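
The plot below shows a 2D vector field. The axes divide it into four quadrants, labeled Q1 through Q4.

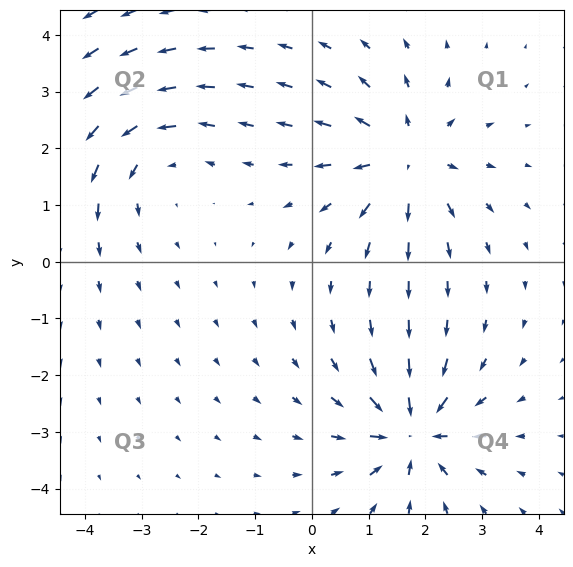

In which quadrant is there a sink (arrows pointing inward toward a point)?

Q4

The sink sits at approximately (1.8, -3.0), which lies in quadrant Q4. The divergence there is about -4, negative as expected for a sink.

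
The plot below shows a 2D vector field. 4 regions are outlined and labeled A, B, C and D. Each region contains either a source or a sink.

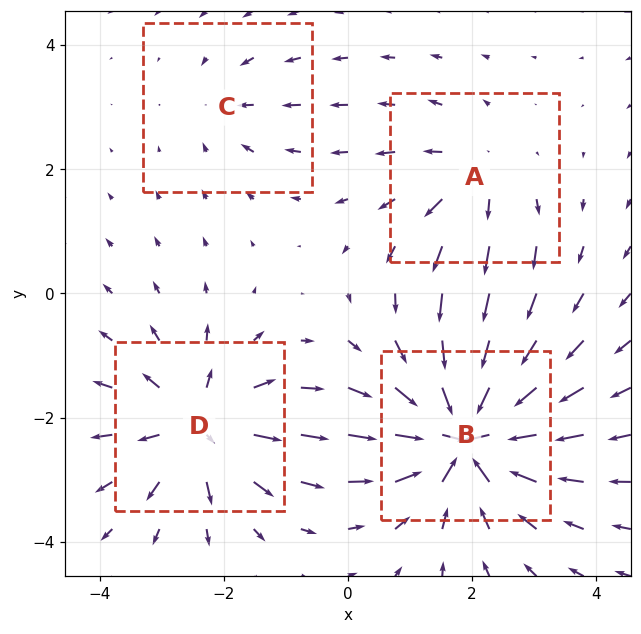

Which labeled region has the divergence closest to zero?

Divergence at each region's feature centre — A: about +4, B: about -9, C: about -2, D: about +6. Region C is closest to zero.

C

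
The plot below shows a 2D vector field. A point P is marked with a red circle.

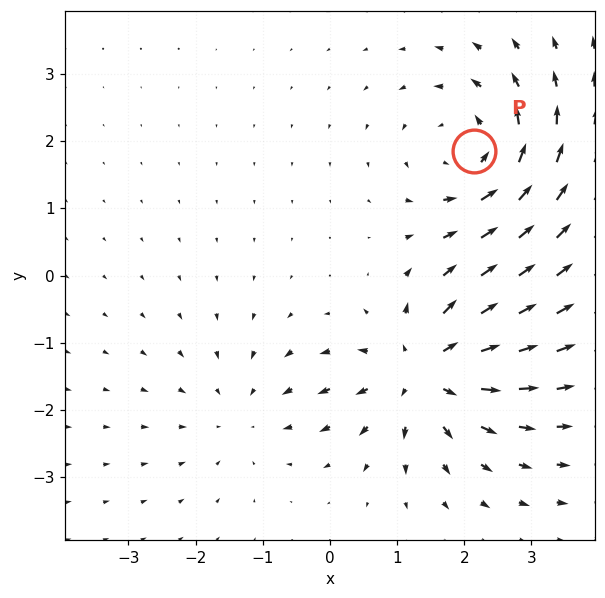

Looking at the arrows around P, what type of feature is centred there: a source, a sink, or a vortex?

vortex

At P (2.1, 1.9) the arrows circulate counterclockwise. Divergence ≈0, curl about +5 — near-zero divergence with nonzero curl is a vortex.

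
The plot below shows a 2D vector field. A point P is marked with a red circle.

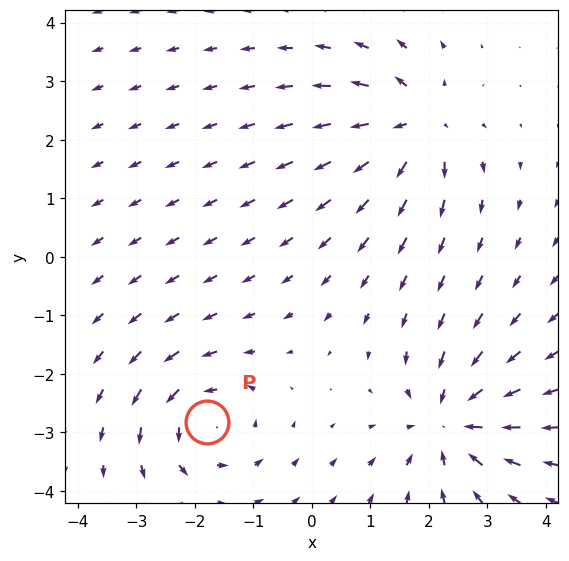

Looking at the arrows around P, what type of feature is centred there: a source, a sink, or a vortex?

At P (-1.8, -2.8) the arrows circulate counterclockwise. Divergence ≈0, curl about +5 — near-zero divergence with nonzero curl is a vortex.

vortex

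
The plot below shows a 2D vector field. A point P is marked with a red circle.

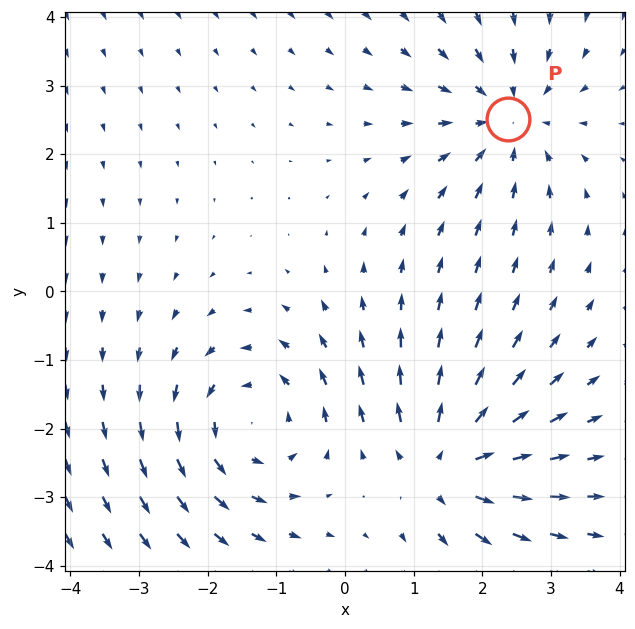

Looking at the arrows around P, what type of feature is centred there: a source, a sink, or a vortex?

At P (2.4, 2.5) the arrows converge inward. Divergence about -3, curl ≈0 — negative divergence with near-zero curl is a sink.

sink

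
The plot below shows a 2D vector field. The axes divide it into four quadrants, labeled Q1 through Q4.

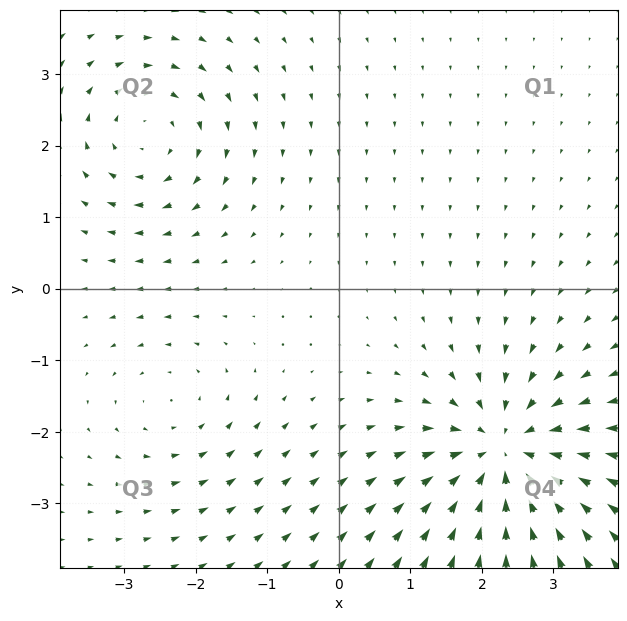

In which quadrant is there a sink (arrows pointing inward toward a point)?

Q4

The sink sits at approximately (2.3, -2.3), which lies in quadrant Q4. The divergence there is about -5, negative as expected for a sink.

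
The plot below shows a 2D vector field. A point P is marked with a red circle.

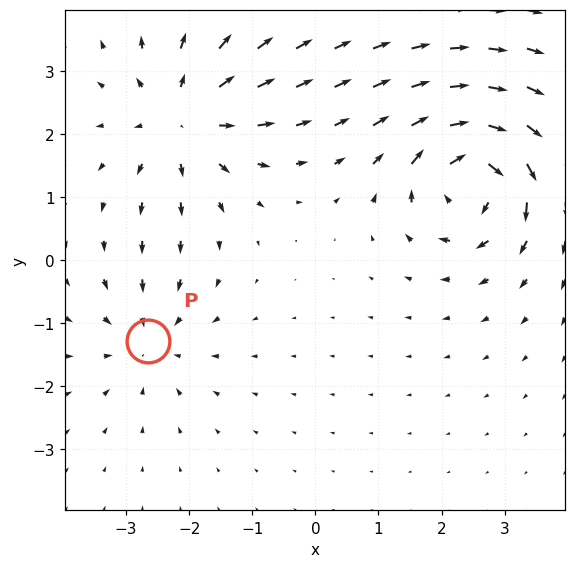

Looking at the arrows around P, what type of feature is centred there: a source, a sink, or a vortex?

At P (-2.6, -1.3) the arrows converge inward. Divergence about -3, curl ≈0 — negative divergence with near-zero curl is a sink.

sink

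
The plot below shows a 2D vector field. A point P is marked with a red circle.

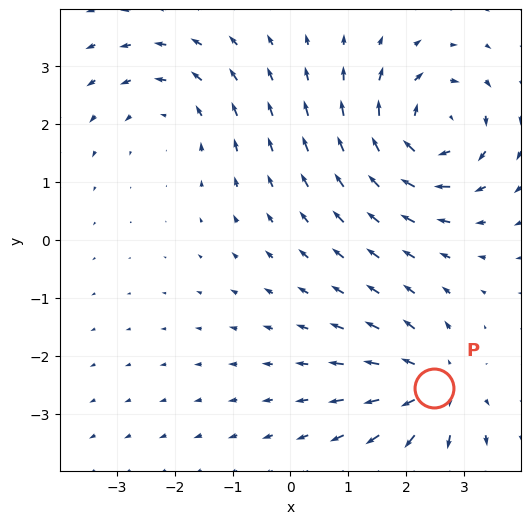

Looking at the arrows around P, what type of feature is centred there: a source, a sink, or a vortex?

At P (2.5, -2.6) the arrows spread outward. Divergence about +4, curl ≈0 — positive divergence with near-zero curl is a source.

source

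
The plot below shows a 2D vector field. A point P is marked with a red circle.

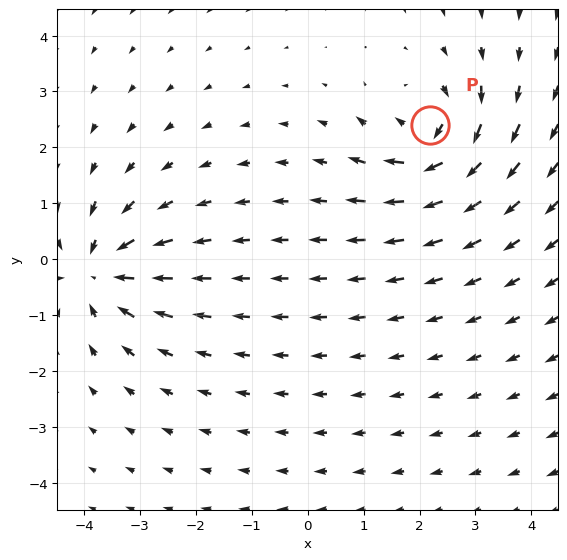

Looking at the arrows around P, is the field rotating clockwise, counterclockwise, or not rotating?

Near P at (2.2, 2.4) the arrows circulate clockwise. The curl (z-component) there is about -6; negative curl means clockwise rotation.

clockwise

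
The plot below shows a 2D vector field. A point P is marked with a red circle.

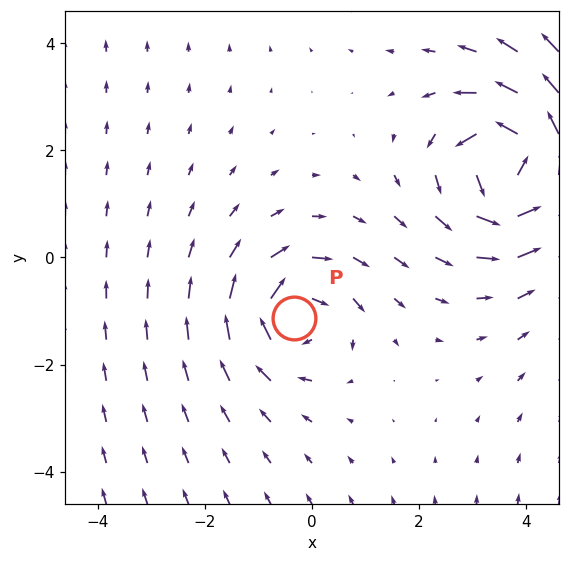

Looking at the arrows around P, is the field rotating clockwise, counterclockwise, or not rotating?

clockwise

Near P at (-0.3, -1.1) the arrows circulate clockwise. The curl (z-component) there is about -4; negative curl means clockwise rotation.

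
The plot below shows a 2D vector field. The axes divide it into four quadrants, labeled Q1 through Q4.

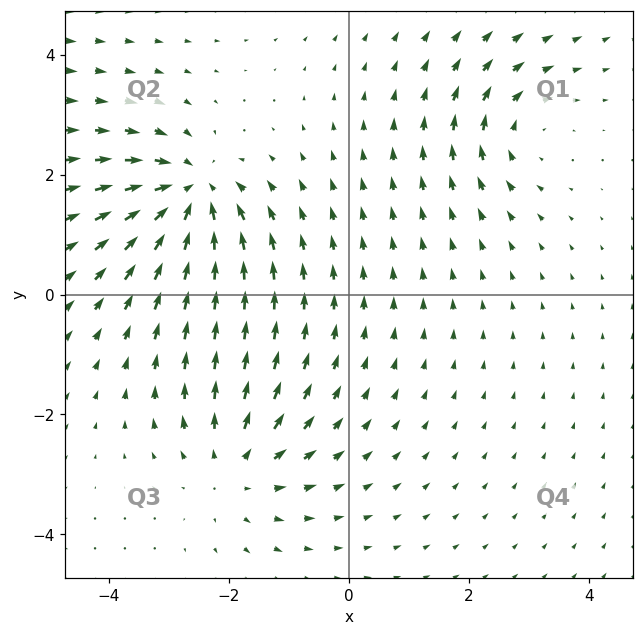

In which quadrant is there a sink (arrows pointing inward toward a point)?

Q2

The sink sits at approximately (-2.6, 1.7), which lies in quadrant Q2. The divergence there is about -5, negative as expected for a sink.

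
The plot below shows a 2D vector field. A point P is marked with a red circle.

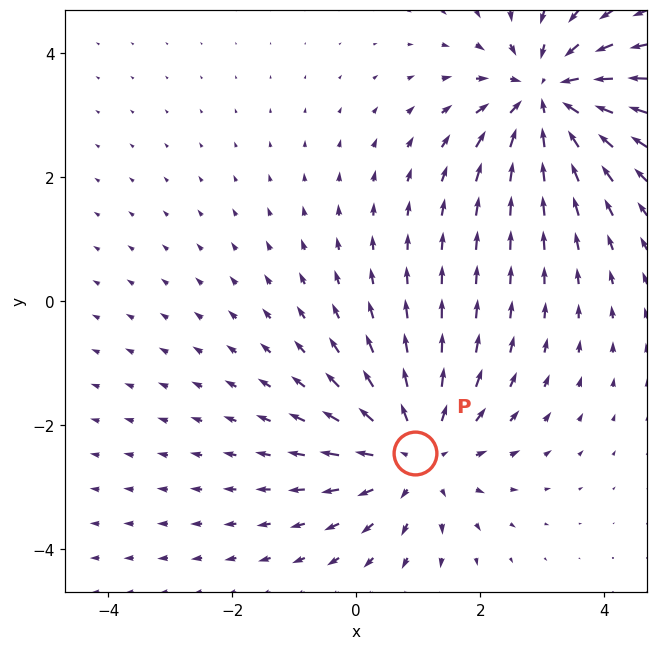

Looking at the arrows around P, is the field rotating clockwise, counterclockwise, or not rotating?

not rotating

Near P at (1.0, -2.4) the arrows show no circulation. The curl there is ≈0.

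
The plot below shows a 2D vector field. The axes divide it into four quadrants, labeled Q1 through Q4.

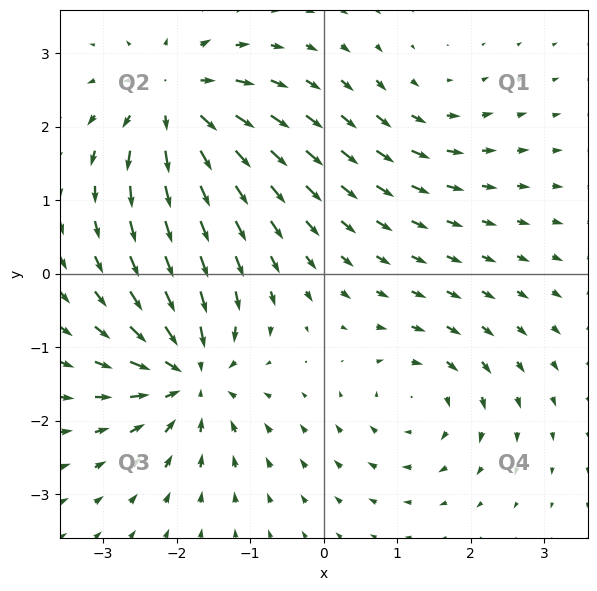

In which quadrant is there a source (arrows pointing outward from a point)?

Q2

The source sits at approximately (-2.0, 2.3), which lies in quadrant Q2. The divergence there is about +6, positive as expected for a source.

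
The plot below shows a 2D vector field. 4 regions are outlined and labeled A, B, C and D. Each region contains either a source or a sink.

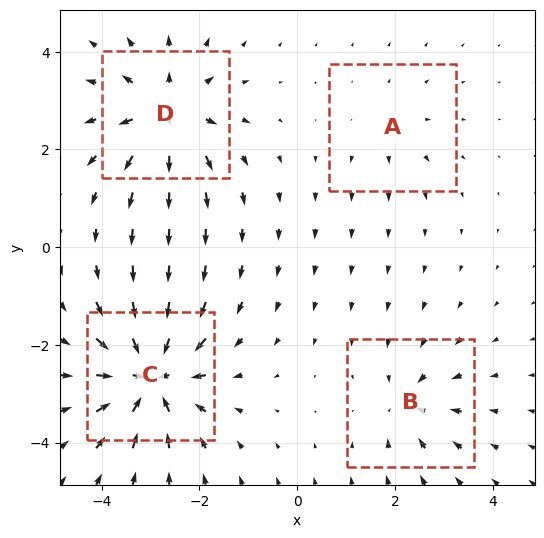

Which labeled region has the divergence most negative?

Divergence at each region's feature centre — A: about +2, B: about -4, C: about -8, D: about +6. Region C is most negative.

C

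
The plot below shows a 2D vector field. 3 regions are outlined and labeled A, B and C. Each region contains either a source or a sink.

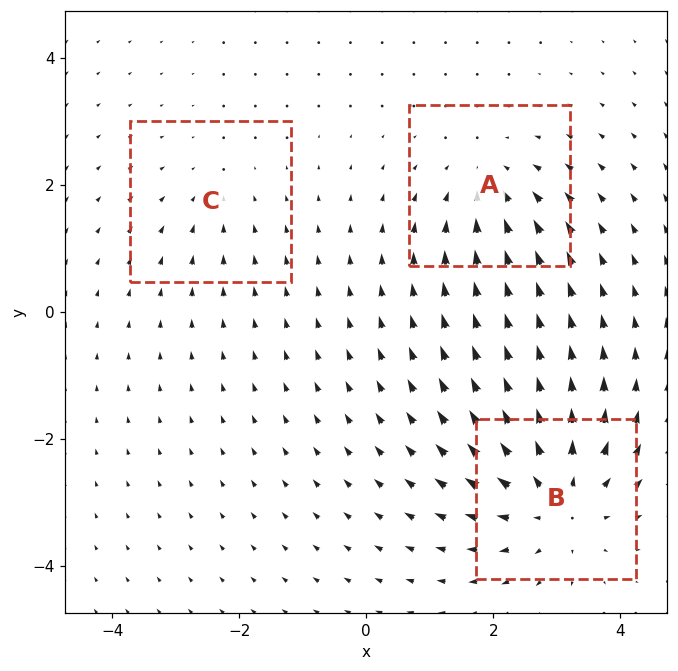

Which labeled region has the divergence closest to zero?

Divergence at each region's feature centre — A: about -3, B: about +5, C: about -2. Region C is closest to zero.

C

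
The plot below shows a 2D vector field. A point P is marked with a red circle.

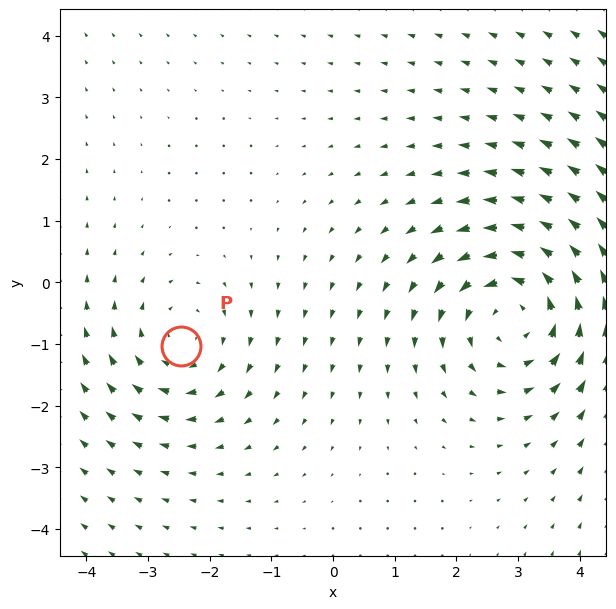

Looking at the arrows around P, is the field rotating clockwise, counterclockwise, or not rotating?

Near P at (-2.5, -1.0) the arrows circulate clockwise. The curl (z-component) there is about -3; negative curl means clockwise rotation.

clockwise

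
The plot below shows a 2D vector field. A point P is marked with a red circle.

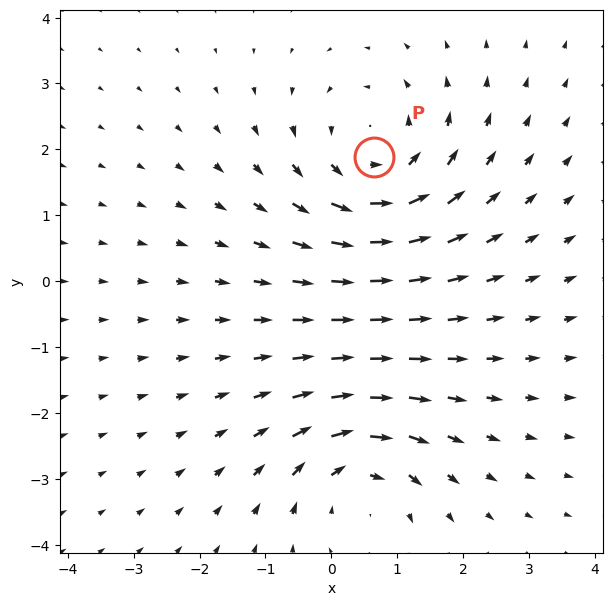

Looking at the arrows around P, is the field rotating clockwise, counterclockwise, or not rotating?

counterclockwise

Near P at (0.6, 1.9) the arrows circulate counterclockwise. The curl (z-component) there is about +3; positive curl means counterclockwise rotation.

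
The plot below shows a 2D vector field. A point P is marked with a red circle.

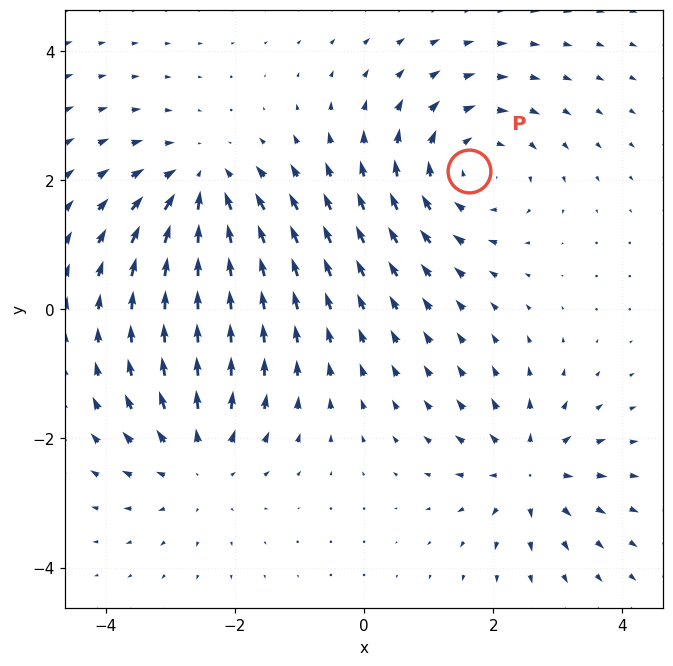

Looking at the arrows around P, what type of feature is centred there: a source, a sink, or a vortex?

At P (1.6, 2.1) the arrows circulate clockwise. Divergence ≈0, curl about -4 — near-zero divergence with nonzero curl is a vortex.

vortex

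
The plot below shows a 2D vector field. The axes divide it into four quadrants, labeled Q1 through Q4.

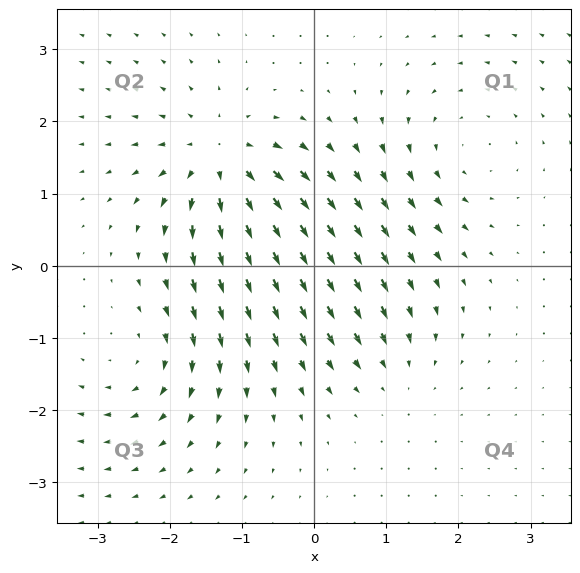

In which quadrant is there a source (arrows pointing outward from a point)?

The source sits at approximately (-1.3, 1.5), which lies in quadrant Q2. The divergence there is about +7, positive as expected for a source.

Q2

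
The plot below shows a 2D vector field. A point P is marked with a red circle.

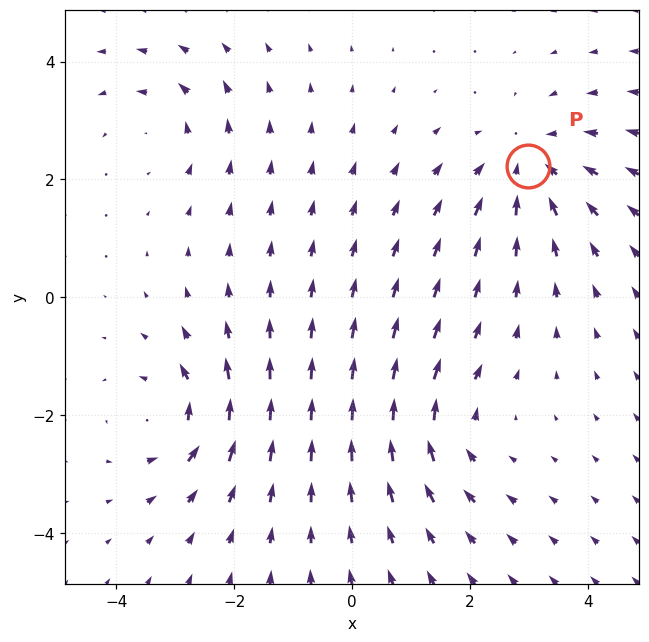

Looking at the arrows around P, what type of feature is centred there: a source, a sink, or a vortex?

At P (3.0, 2.2) the arrows converge inward. Divergence about -4, curl ≈0 — negative divergence with near-zero curl is a sink.

sink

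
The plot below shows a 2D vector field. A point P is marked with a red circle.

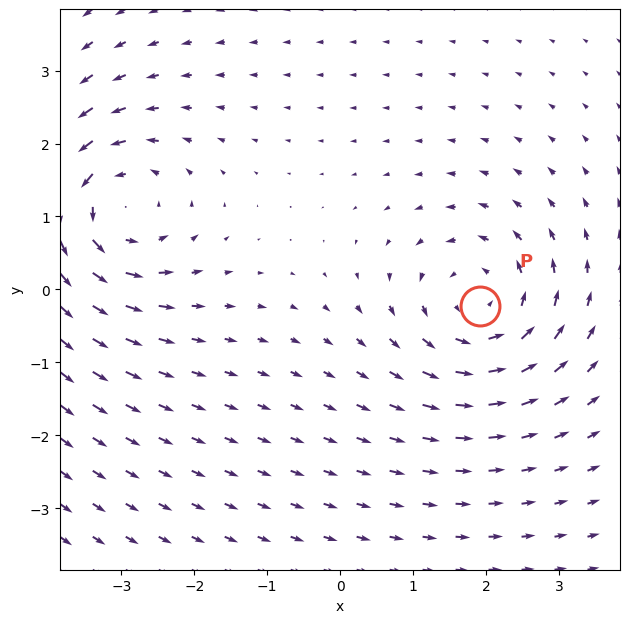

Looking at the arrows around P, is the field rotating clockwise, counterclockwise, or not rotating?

Near P at (1.9, -0.2) the arrows circulate counterclockwise. The curl (z-component) there is about +4; positive curl means counterclockwise rotation.

counterclockwise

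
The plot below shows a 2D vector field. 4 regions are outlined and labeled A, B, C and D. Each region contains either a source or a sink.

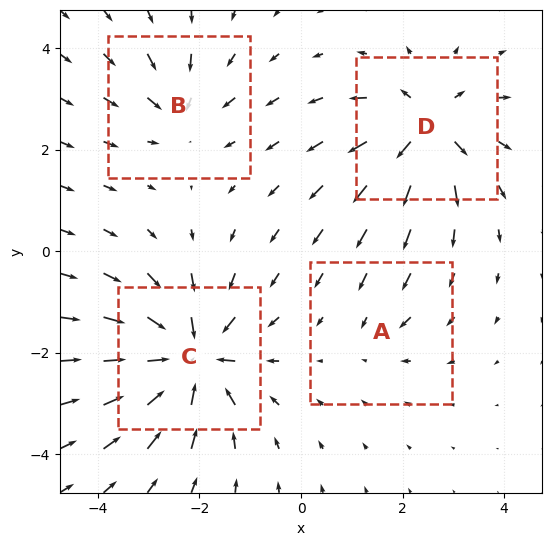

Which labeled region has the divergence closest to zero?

A

Divergence at each region's feature centre — A: about -2, B: about -4, C: about -9, D: about +6. Region A is closest to zero.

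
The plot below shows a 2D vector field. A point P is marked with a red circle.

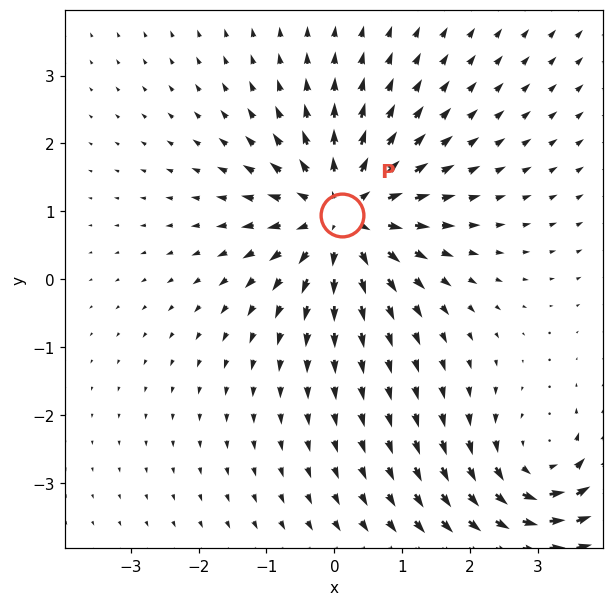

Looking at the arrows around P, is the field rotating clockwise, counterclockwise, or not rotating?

not rotating

Near P at (0.1, 1.0) the arrows show no circulation. The curl there is ≈0.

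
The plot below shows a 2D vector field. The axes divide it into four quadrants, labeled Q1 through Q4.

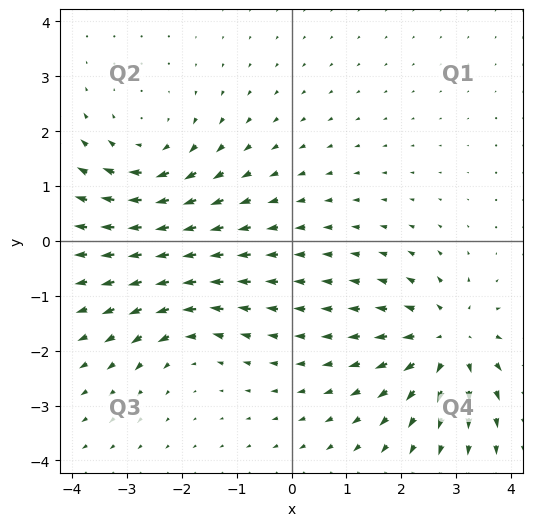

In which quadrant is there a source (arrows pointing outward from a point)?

The source sits at approximately (2.9, -1.8), which lies in quadrant Q4. The divergence there is about +4, positive as expected for a source.

Q4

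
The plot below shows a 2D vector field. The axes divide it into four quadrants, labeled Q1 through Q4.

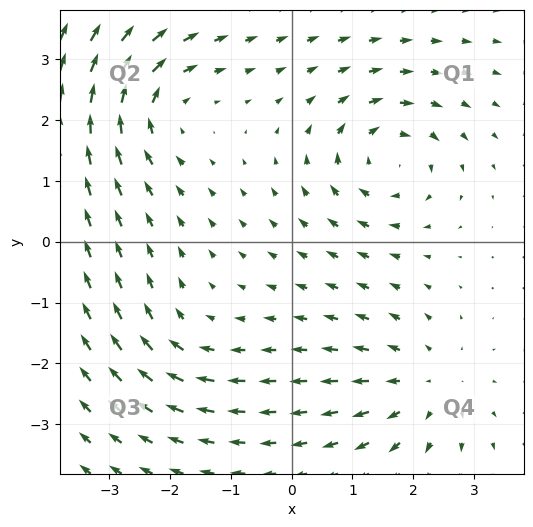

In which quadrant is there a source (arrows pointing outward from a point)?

Q4

The source sits at approximately (2.2, -2.4), which lies in quadrant Q4. The divergence there is about +4, positive as expected for a source.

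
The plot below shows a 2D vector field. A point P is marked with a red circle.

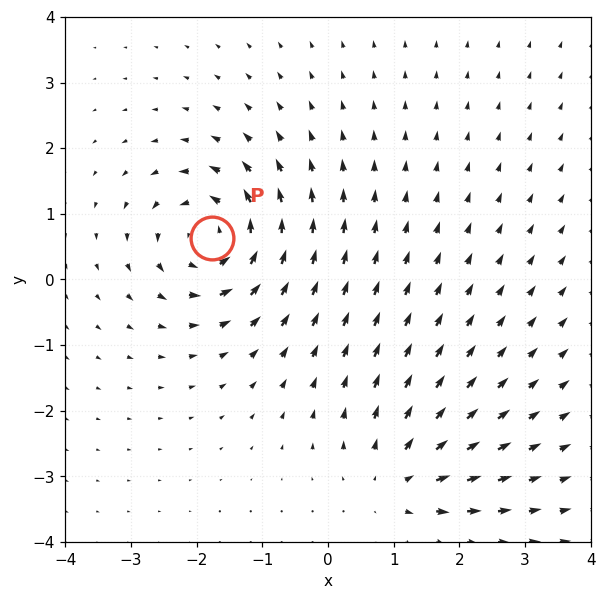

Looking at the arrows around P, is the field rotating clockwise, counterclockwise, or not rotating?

Near P at (-1.8, 0.6) the arrows circulate counterclockwise. The curl (z-component) there is about +6; positive curl means counterclockwise rotation.

counterclockwise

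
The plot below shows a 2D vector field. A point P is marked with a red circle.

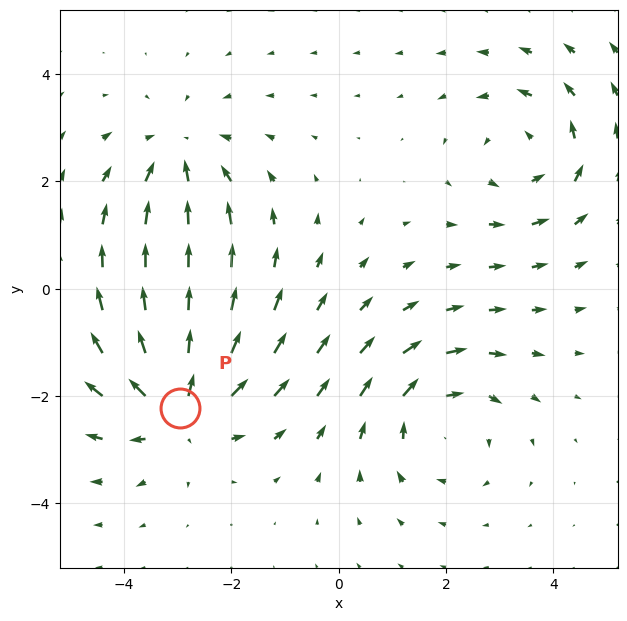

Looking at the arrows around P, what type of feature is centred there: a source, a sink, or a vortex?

At P (-3.0, -2.2) the arrows spread outward. Divergence about +4, curl ≈0 — positive divergence with near-zero curl is a source.

source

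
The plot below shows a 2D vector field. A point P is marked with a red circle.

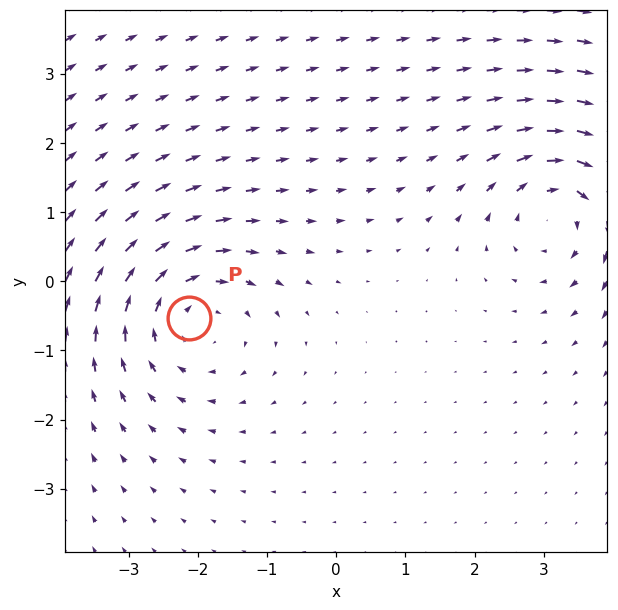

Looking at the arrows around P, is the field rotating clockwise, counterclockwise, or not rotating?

Near P at (-2.1, -0.5) the arrows circulate clockwise. The curl (z-component) there is about -4; negative curl means clockwise rotation.

clockwise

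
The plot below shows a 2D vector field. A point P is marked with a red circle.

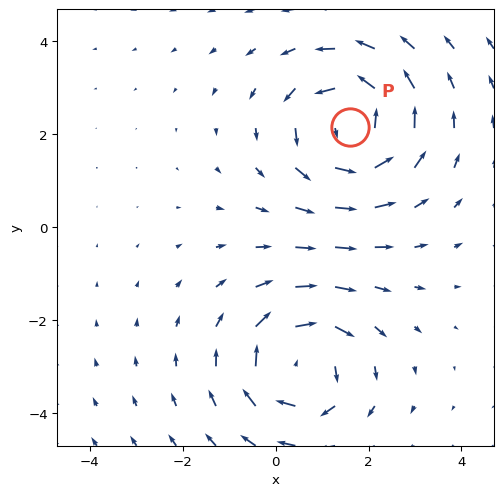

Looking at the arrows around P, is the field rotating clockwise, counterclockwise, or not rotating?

counterclockwise

Near P at (1.6, 2.2) the arrows circulate counterclockwise. The curl (z-component) there is about +4; positive curl means counterclockwise rotation.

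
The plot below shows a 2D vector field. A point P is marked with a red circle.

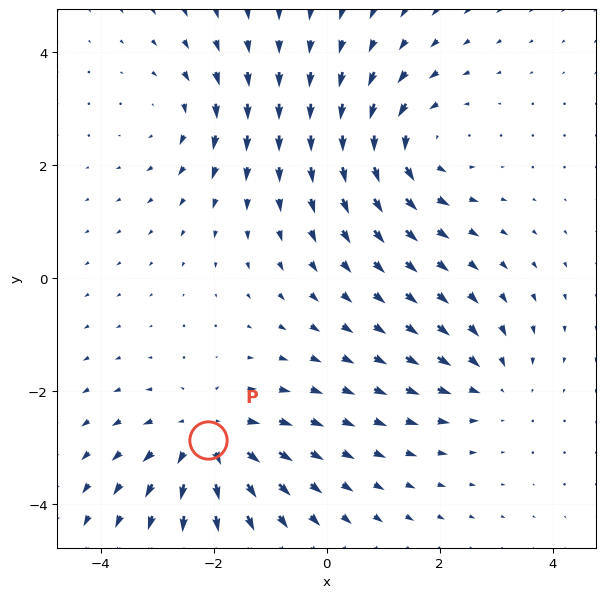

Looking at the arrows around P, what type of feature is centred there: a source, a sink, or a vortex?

source

At P (-2.1, -2.9) the arrows spread outward. Divergence about +5, curl ≈0 — positive divergence with near-zero curl is a source.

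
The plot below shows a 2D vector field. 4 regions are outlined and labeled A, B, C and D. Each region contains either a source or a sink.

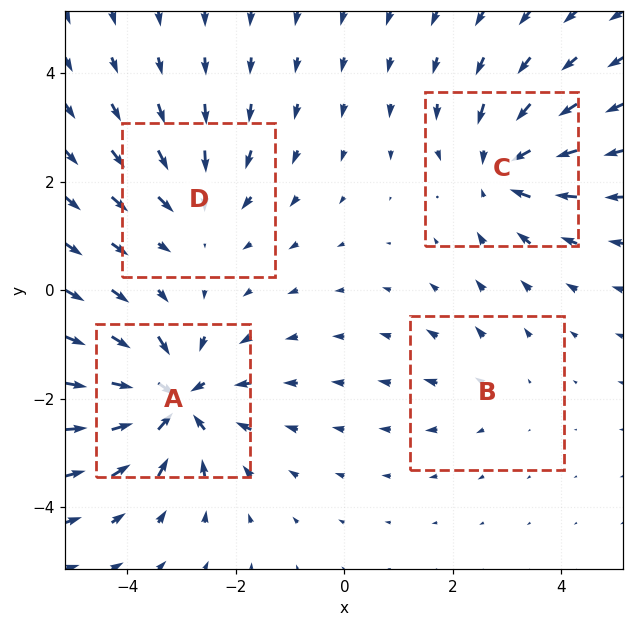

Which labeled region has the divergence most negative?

A

Divergence at each region's feature centre — A: about -7, B: about +2, C: about -5, D: about -4. Region A is most negative.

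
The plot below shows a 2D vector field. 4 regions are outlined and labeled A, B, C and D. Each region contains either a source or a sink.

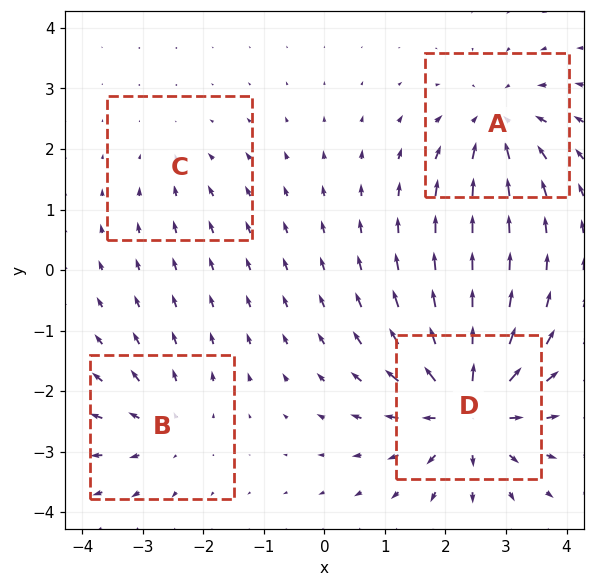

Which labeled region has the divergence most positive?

D

Divergence at each region's feature centre — A: about -5, B: about +4, C: about -2, D: about +8. Region D is most positive.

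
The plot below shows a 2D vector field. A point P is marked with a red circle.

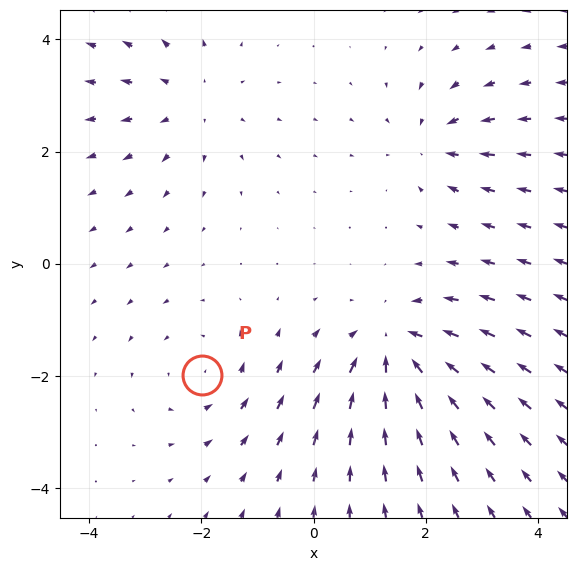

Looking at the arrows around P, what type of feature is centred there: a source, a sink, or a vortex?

vortex

At P (-2.0, -2.0) the arrows circulate counterclockwise. Divergence ≈0, curl about +3 — near-zero divergence with nonzero curl is a vortex.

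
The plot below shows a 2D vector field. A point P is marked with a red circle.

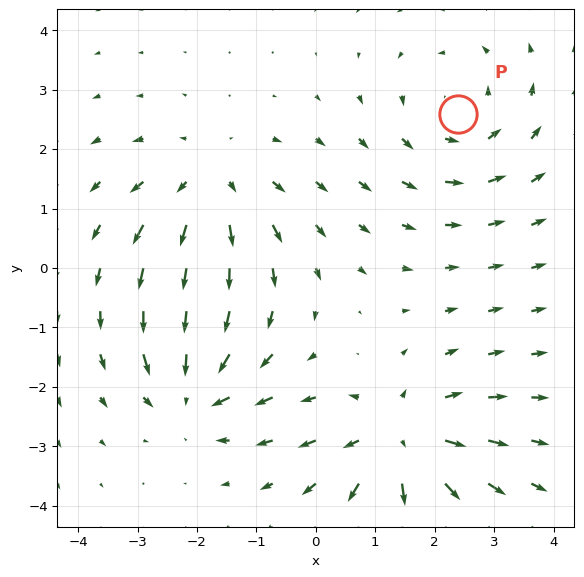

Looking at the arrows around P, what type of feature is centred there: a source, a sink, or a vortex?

vortex

At P (2.4, 2.6) the arrows circulate counterclockwise. Divergence ≈0, curl about +3 — near-zero divergence with nonzero curl is a vortex.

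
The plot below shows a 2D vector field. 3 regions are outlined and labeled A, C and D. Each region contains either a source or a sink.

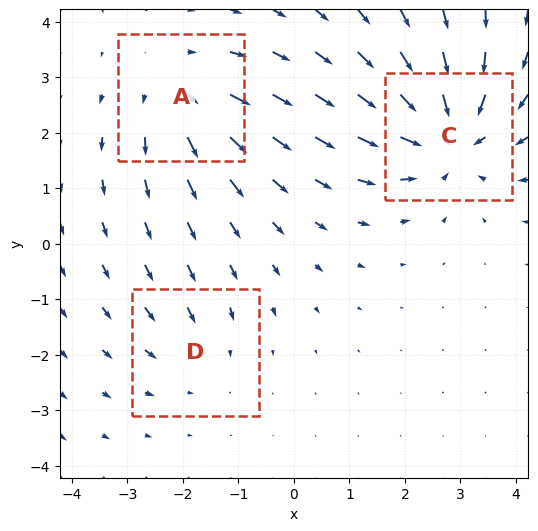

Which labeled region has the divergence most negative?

C

Divergence at each region's feature centre — A: about +3, C: about -4, D: about -2. Region C is most negative.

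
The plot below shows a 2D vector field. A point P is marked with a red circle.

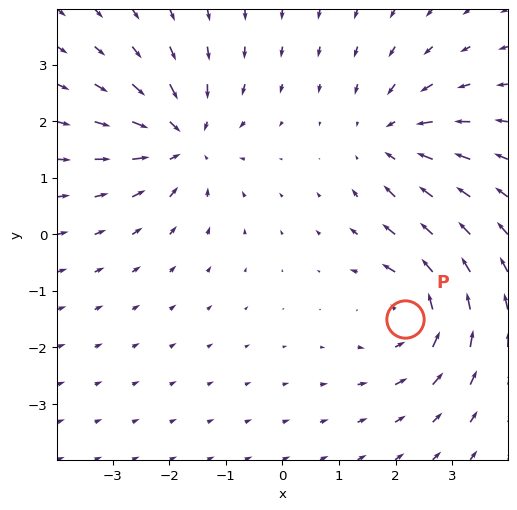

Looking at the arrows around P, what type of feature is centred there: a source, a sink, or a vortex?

At P (2.2, -1.5) the arrows circulate counterclockwise. Divergence ≈0, curl about +5 — near-zero divergence with nonzero curl is a vortex.

vortex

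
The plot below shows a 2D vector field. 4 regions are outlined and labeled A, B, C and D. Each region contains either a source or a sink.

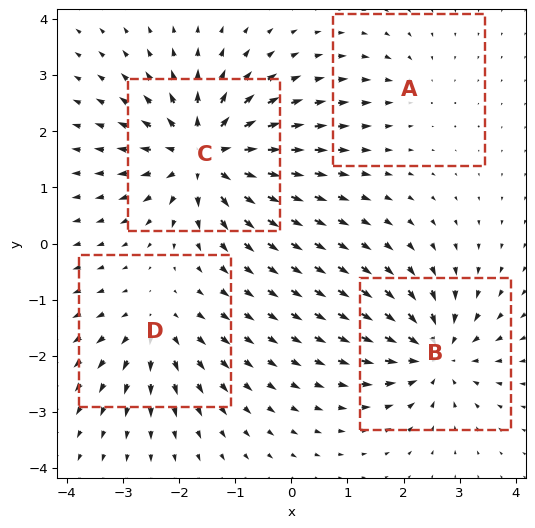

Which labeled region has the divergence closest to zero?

A

Divergence at each region's feature centre — A: about -2, B: about -6, C: about +8, D: about +4. Region A is closest to zero.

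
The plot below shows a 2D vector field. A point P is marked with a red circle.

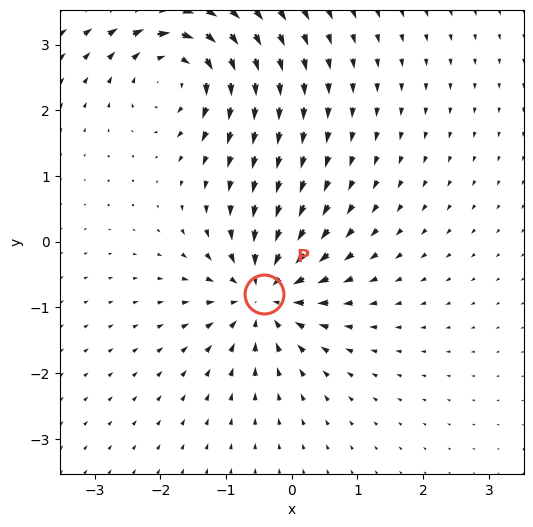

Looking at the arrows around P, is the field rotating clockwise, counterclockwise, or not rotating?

not rotating

Near P at (-0.4, -0.8) the arrows show no circulation. The curl there is ≈0.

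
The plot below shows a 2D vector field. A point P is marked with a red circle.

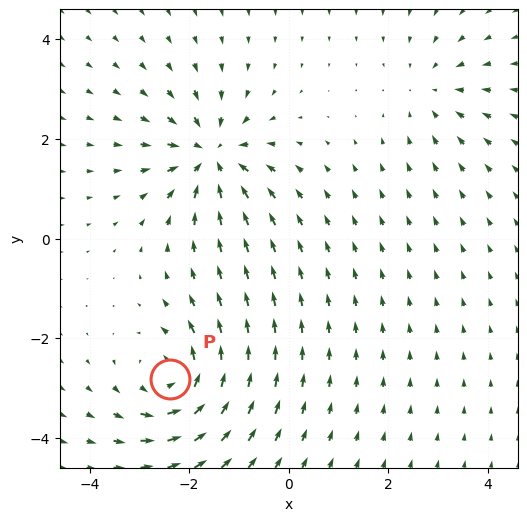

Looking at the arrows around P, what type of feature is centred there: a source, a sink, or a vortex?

vortex

At P (-2.4, -2.8) the arrows circulate counterclockwise. Divergence ≈0, curl about +5 — near-zero divergence with nonzero curl is a vortex.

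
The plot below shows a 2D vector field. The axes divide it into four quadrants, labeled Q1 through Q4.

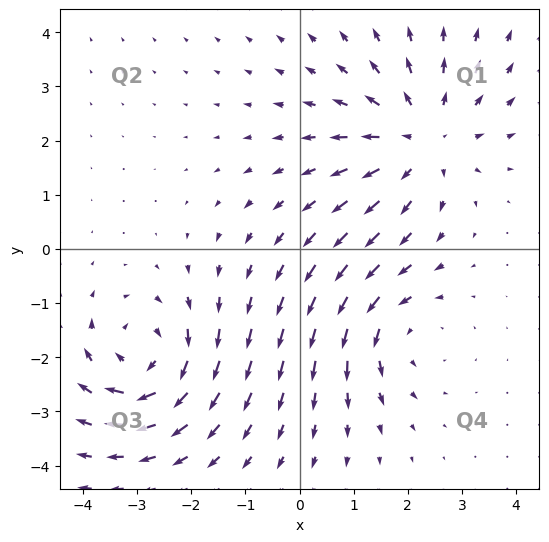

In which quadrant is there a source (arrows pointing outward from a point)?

Q1

The source sits at approximately (2.3, 2.0), which lies in quadrant Q1. The divergence there is about +3, positive as expected for a source.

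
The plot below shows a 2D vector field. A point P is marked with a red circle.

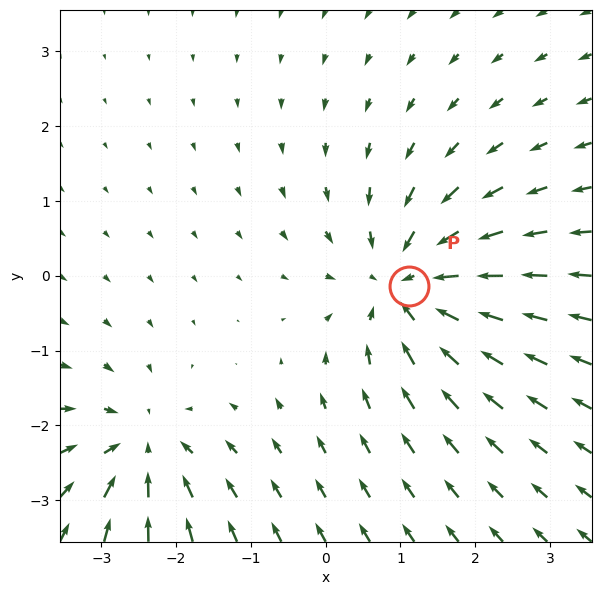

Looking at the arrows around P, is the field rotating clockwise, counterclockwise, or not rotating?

not rotating

Near P at (1.1, -0.1) the arrows show no circulation. The curl there is ≈0.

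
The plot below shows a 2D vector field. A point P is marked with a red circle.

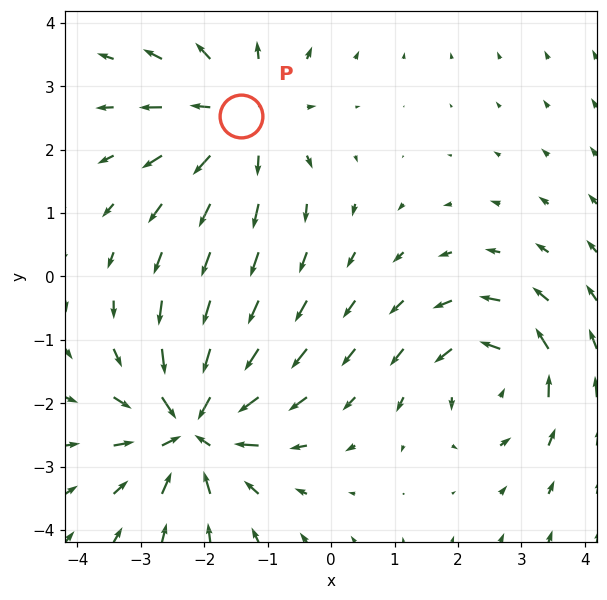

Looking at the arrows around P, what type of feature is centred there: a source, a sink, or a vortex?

At P (-1.4, 2.5) the arrows spread outward. Divergence about +4, curl ≈0 — positive divergence with near-zero curl is a source.

source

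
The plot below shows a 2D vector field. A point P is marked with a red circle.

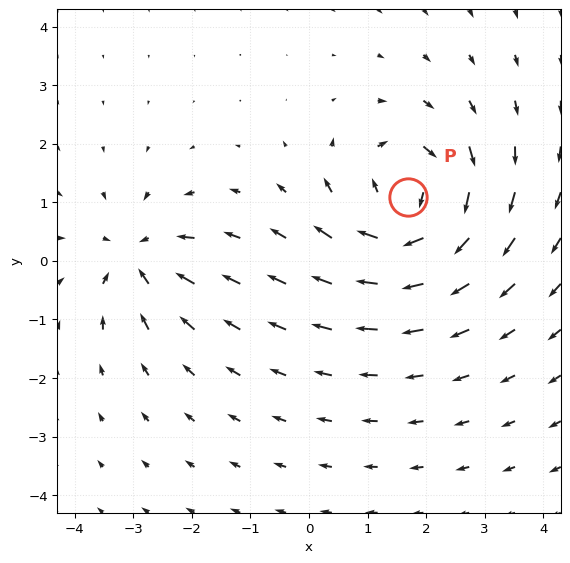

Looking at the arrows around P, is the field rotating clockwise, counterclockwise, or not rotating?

Near P at (1.7, 1.1) the arrows circulate clockwise. The curl (z-component) there is about -5; negative curl means clockwise rotation.

clockwise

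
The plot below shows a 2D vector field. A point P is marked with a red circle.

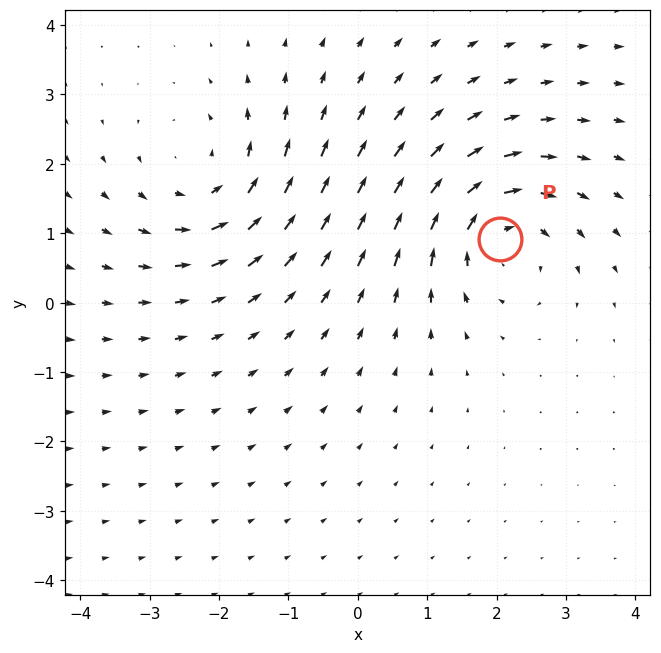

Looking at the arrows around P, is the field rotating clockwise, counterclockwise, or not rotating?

Near P at (2.0, 0.9) the arrows circulate clockwise. The curl (z-component) there is about -6; negative curl means clockwise rotation.

clockwise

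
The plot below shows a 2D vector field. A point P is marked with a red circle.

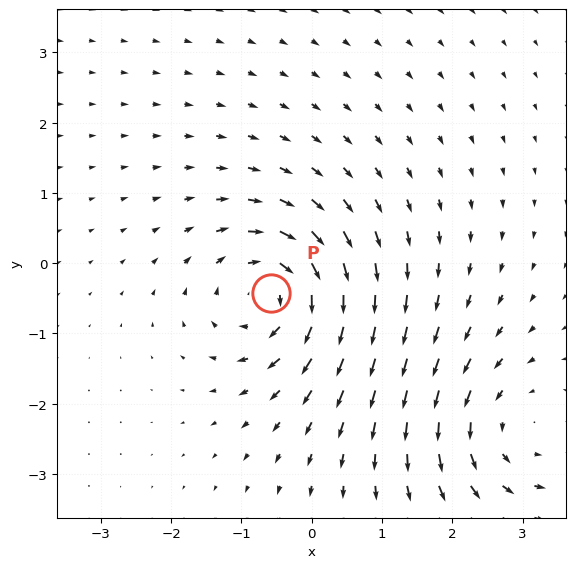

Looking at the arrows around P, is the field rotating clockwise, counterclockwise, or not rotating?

clockwise

Near P at (-0.6, -0.4) the arrows circulate clockwise. The curl (z-component) there is about -4; negative curl means clockwise rotation.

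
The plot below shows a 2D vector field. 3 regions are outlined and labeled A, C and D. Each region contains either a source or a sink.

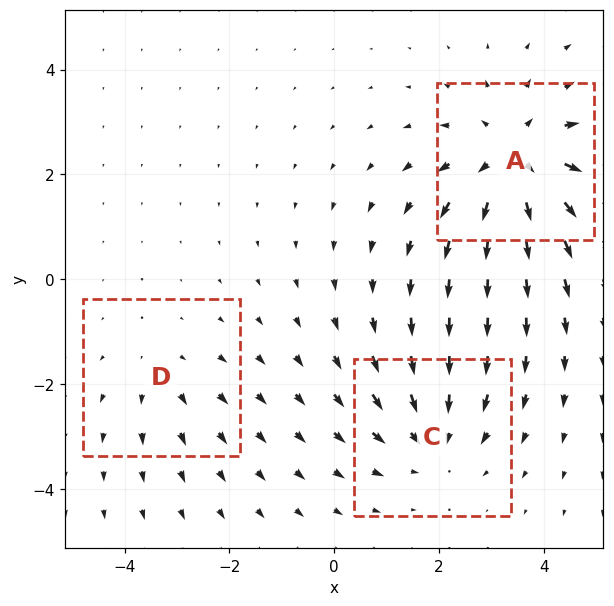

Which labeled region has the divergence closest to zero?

Divergence at each region's feature centre — A: about +4, C: about -3, D: about +2. Region D is closest to zero.

D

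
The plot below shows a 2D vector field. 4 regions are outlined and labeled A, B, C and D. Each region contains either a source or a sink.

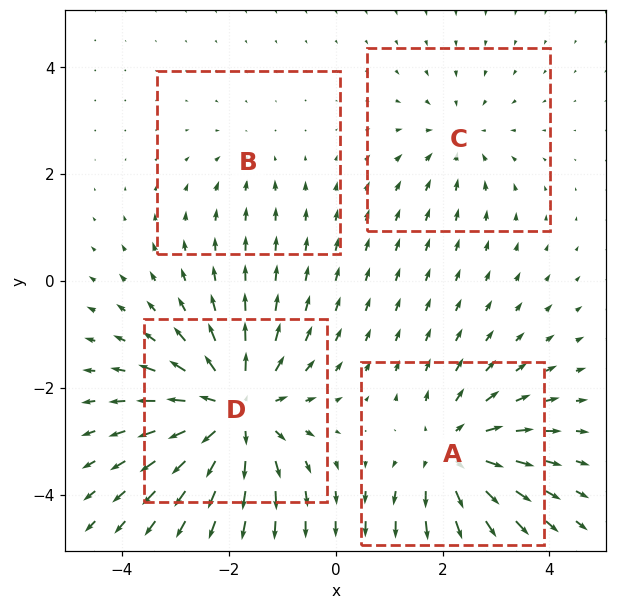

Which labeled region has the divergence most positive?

Divergence at each region's feature centre — A: about +5, B: about -2, C: about -3, D: about +7. Region D is most positive.

D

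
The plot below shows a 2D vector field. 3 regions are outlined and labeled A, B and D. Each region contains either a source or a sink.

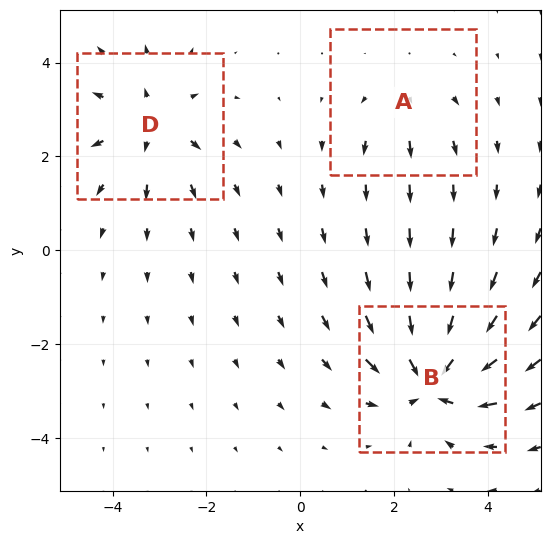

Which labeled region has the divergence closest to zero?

Divergence at each region's feature centre — A: about +2, B: about -6, D: about +4. Region A is closest to zero.

A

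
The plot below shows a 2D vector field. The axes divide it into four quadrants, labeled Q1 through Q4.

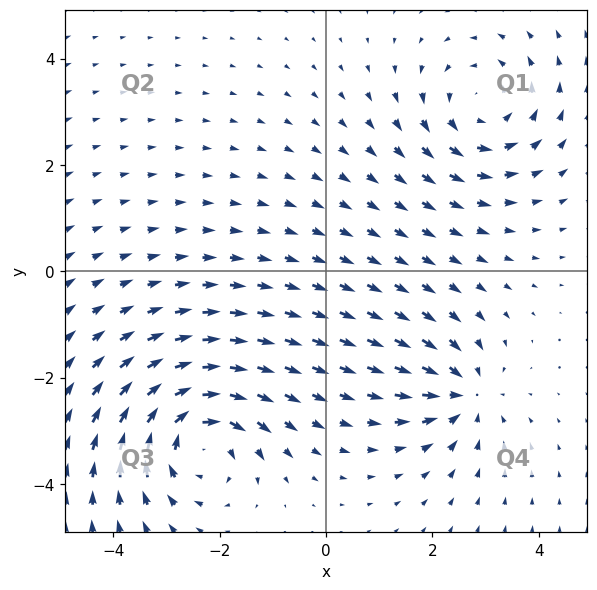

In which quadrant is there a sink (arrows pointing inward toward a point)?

Q4

The sink sits at approximately (2.6, -2.3), which lies in quadrant Q4. The divergence there is about -4, negative as expected for a sink.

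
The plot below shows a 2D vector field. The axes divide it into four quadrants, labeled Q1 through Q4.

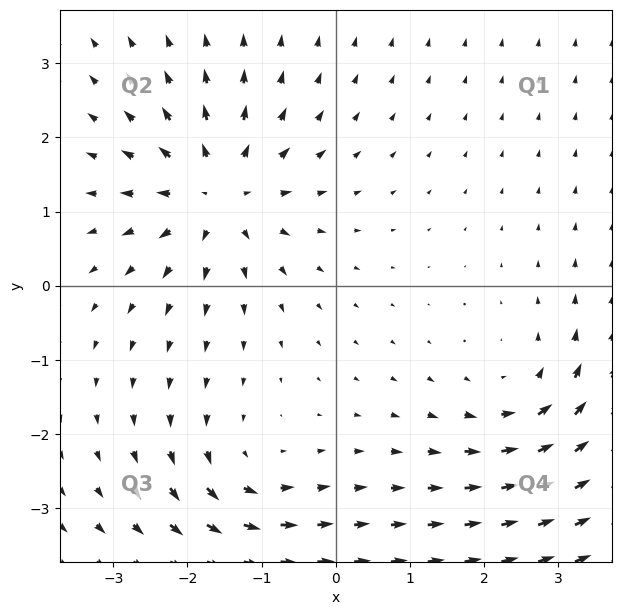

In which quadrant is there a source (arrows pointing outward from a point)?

The source sits at approximately (-1.6, 1.2), which lies in quadrant Q2. The divergence there is about +6, positive as expected for a source.

Q2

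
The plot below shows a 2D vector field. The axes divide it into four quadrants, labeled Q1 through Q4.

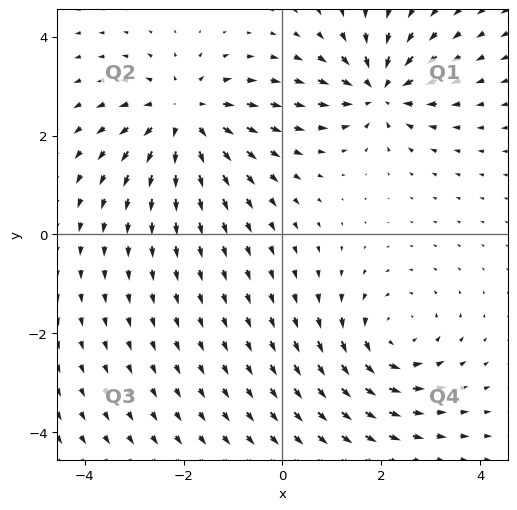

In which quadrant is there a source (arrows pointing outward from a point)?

Q2

The source sits at approximately (-2.0, 2.4), which lies in quadrant Q2. The divergence there is about +4, positive as expected for a source.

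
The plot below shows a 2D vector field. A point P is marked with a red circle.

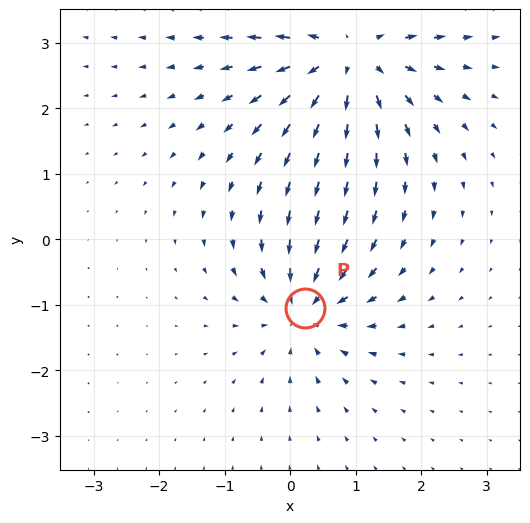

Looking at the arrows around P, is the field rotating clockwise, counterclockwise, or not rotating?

Near P at (0.2, -1.0) the arrows show no circulation. The curl there is ≈0.

not rotating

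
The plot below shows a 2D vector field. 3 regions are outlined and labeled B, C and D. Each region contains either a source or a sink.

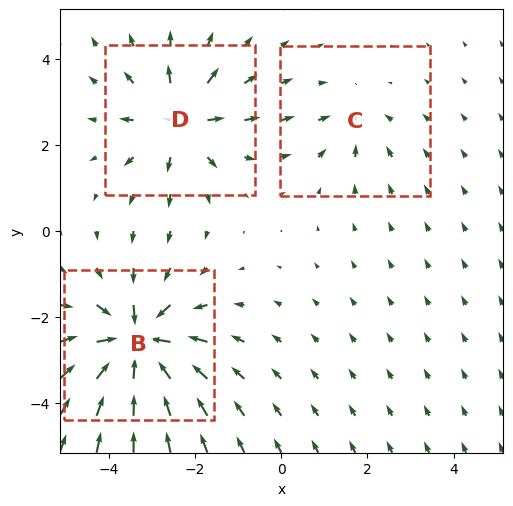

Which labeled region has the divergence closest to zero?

C

Divergence at each region's feature centre — B: about -6, C: about -2, D: about +4. Region C is closest to zero.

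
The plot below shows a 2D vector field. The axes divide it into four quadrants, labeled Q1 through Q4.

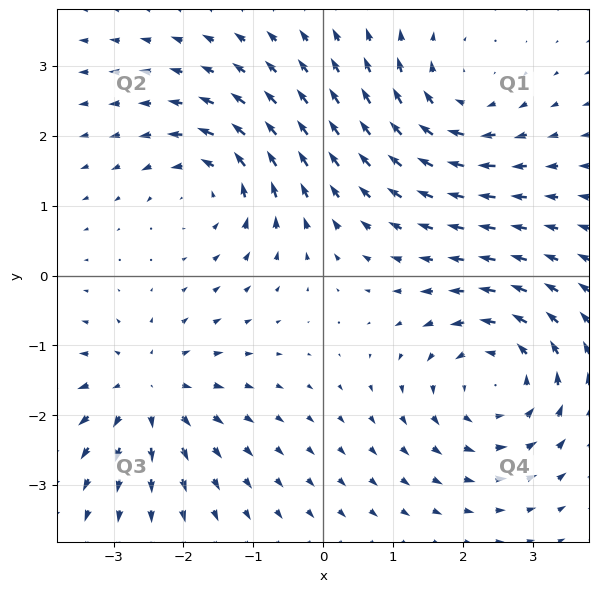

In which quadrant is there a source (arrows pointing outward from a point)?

The source sits at approximately (-2.5, -1.6), which lies in quadrant Q3. The divergence there is about +3, positive as expected for a source.

Q3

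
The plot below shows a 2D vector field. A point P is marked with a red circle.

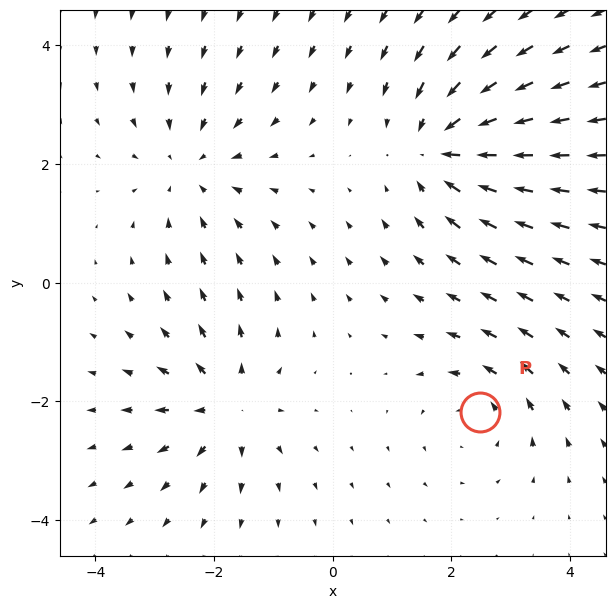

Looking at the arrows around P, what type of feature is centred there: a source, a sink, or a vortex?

vortex

At P (2.5, -2.2) the arrows circulate counterclockwise. Divergence ≈0, curl about +3 — near-zero divergence with nonzero curl is a vortex.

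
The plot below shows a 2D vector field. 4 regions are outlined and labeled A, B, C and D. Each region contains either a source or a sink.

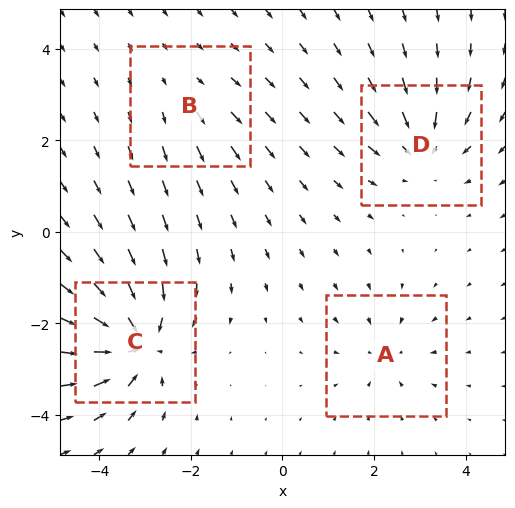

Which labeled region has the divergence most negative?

C

Divergence at each region's feature centre — A: about -3, B: about +2, C: about -8, D: about -5. Region C is most negative.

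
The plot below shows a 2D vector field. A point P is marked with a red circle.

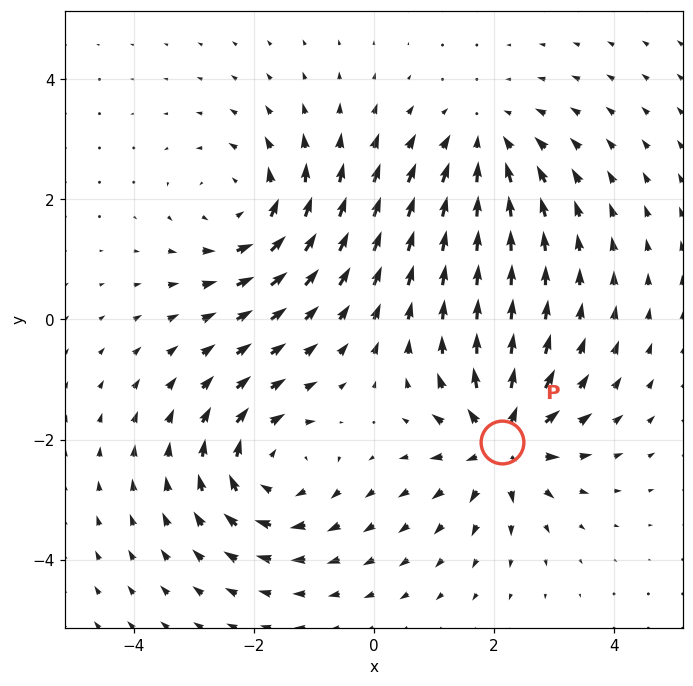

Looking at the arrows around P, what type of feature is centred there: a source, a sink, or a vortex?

At P (2.1, -2.0) the arrows spread outward. Divergence about +6, curl ≈0 — positive divergence with near-zero curl is a source.

source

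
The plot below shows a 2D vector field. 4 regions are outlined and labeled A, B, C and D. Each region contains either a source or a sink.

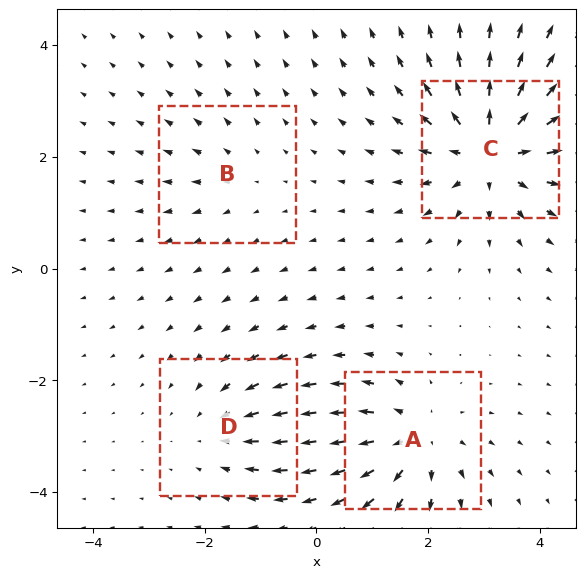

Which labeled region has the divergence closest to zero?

B

Divergence at each region's feature centre — A: about +5, B: about +2, C: about +7, D: about -3. Region B is closest to zero.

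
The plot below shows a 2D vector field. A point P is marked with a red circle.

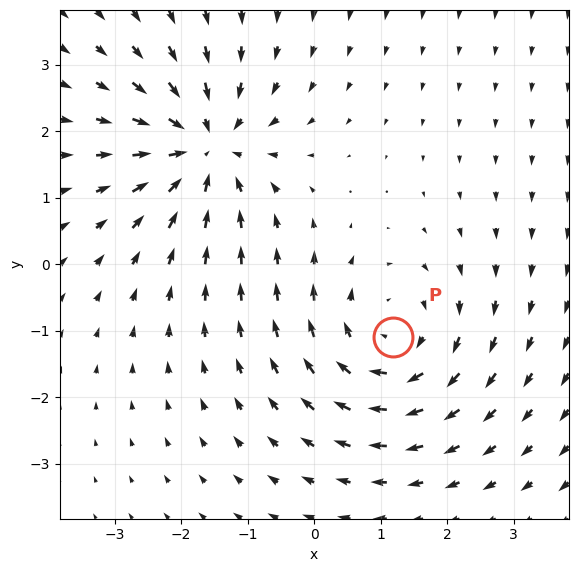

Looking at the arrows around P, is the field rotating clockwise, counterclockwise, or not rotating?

Near P at (1.2, -1.1) the arrows circulate clockwise. The curl (z-component) there is about -4; negative curl means clockwise rotation.

clockwise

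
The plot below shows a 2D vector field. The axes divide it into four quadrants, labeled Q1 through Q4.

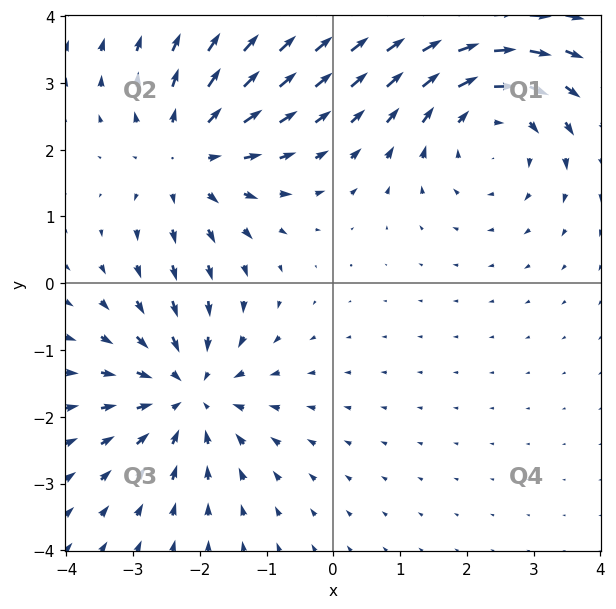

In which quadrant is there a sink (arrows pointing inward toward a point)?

Q3

The sink sits at approximately (-2.2, -1.6), which lies in quadrant Q3. The divergence there is about -4, negative as expected for a sink.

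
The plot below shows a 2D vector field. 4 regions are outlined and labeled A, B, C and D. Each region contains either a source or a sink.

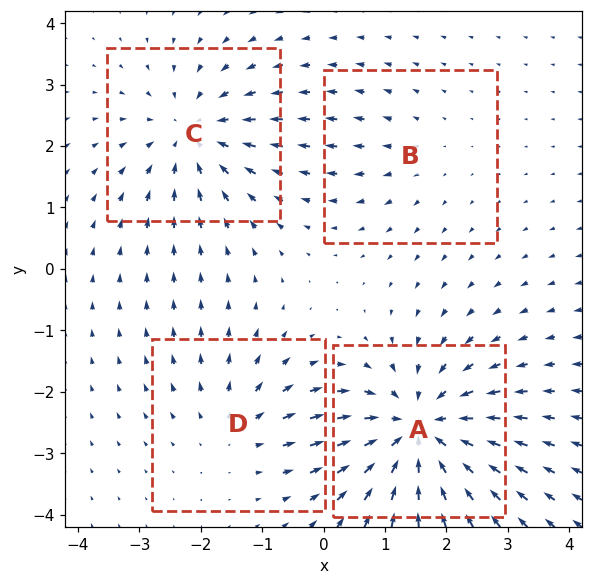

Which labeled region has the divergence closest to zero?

Divergence at each region's feature centre — A: about -7, B: about +2, C: about -5, D: about +3. Region B is closest to zero.

B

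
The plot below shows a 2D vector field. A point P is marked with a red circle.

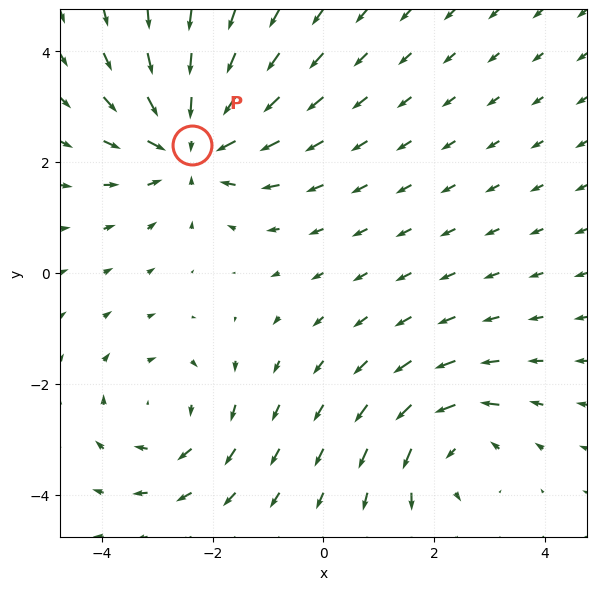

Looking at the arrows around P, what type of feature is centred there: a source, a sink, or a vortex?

sink

At P (-2.4, 2.3) the arrows converge inward. Divergence about -4, curl ≈0 — negative divergence with near-zero curl is a sink.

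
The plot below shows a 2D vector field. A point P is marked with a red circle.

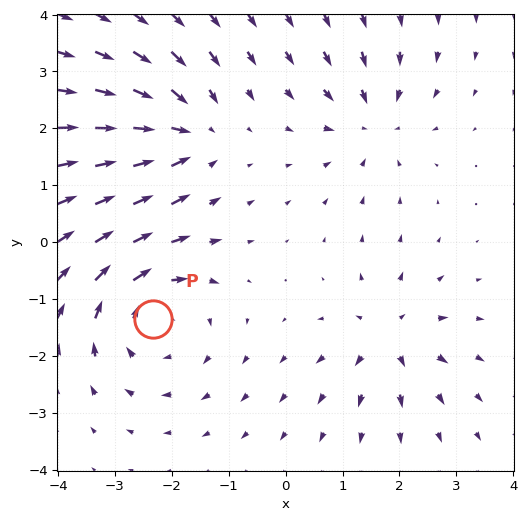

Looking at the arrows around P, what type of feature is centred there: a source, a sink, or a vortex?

vortex

At P (-2.3, -1.4) the arrows circulate clockwise. Divergence ≈0, curl about -4 — near-zero divergence with nonzero curl is a vortex.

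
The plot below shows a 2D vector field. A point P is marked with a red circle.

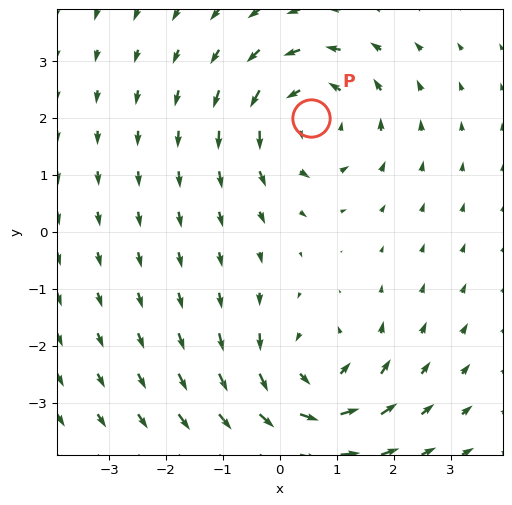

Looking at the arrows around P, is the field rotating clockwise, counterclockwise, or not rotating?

Near P at (0.6, 2.0) the arrows circulate counterclockwise. The curl (z-component) there is about +3; positive curl means counterclockwise rotation.

counterclockwise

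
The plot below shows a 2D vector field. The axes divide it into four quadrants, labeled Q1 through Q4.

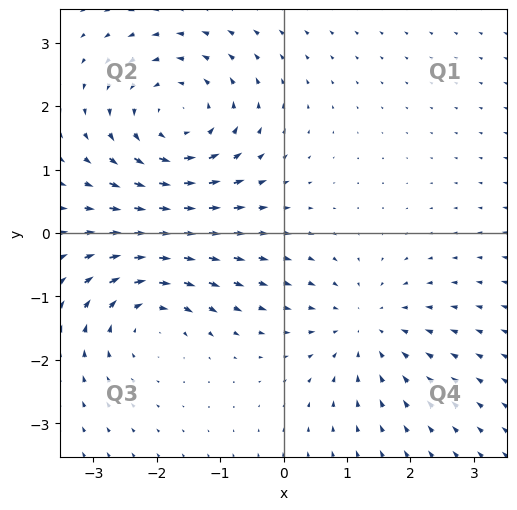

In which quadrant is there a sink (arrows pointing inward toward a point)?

Q4

The sink sits at approximately (1.3, -1.5), which lies in quadrant Q4. The divergence there is about -3, negative as expected for a sink.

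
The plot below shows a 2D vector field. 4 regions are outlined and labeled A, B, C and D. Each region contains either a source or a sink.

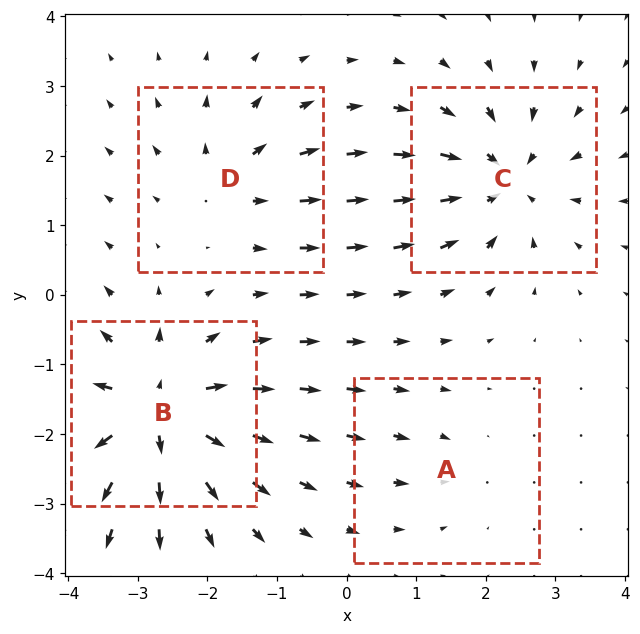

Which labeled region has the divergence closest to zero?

Divergence at each region's feature centre — A: about -2, B: about +9, C: about -6, D: about +4. Region A is closest to zero.

A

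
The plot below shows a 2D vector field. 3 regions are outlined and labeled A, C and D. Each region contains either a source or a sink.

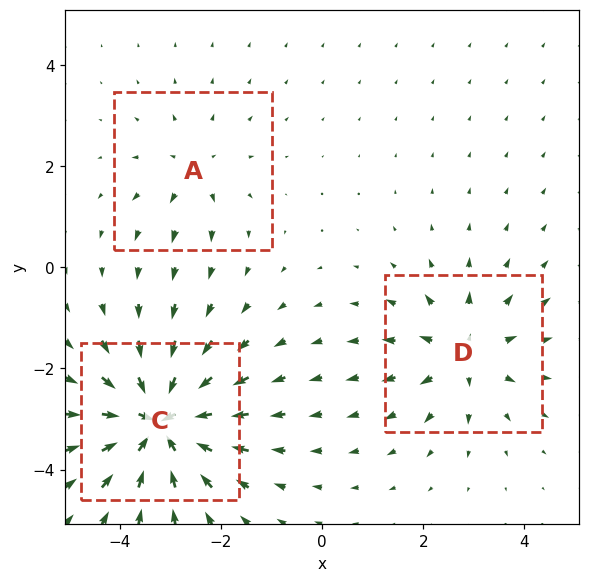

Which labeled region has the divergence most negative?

C

Divergence at each region's feature centre — A: about +2, C: about -6, D: about +4. Region C is most negative.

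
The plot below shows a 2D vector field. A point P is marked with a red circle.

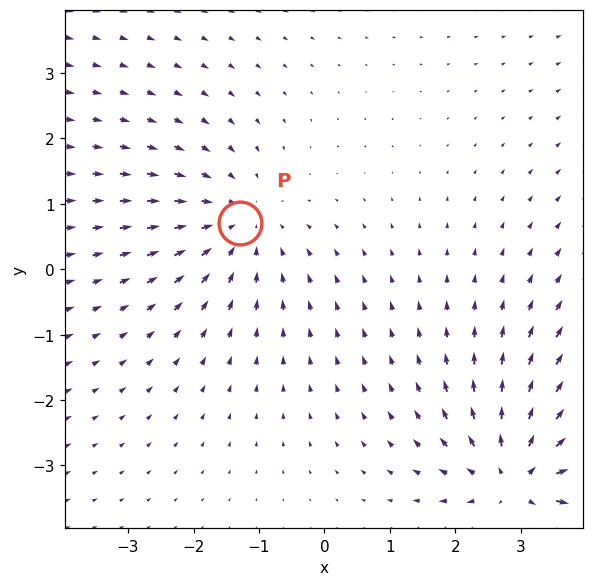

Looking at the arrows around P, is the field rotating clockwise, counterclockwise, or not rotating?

Near P at (-1.3, 0.7) the arrows show no circulation. The curl there is ≈0.

not rotating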